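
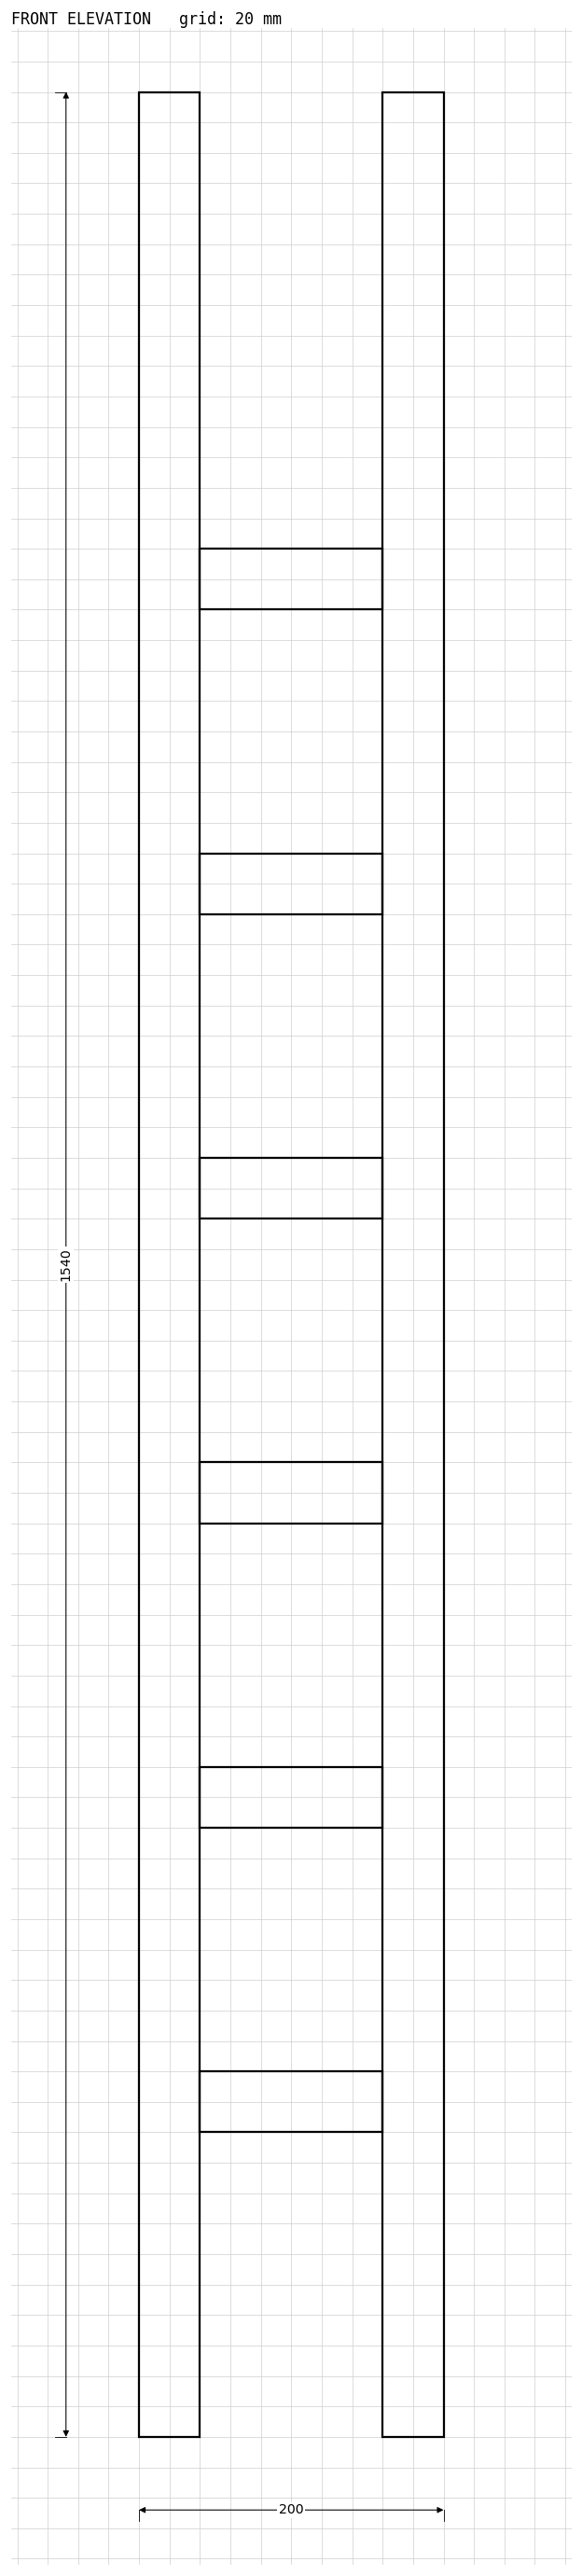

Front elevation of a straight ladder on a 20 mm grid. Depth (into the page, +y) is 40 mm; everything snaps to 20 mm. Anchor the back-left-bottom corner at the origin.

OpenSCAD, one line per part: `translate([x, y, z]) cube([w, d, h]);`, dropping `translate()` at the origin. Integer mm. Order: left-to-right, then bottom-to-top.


cube([40, 40, 1540]);
translate([40, 0, 200]) cube([120, 40, 40]);
translate([40, 0, 400]) cube([120, 40, 40]);
translate([40, 0, 600]) cube([120, 40, 40]);
translate([40, 0, 800]) cube([120, 40, 40]);
translate([40, 0, 1000]) cube([120, 40, 40]);
translate([40, 0, 1200]) cube([120, 40, 40]);
translate([160, 0, 0]) cube([40, 40, 1540]);


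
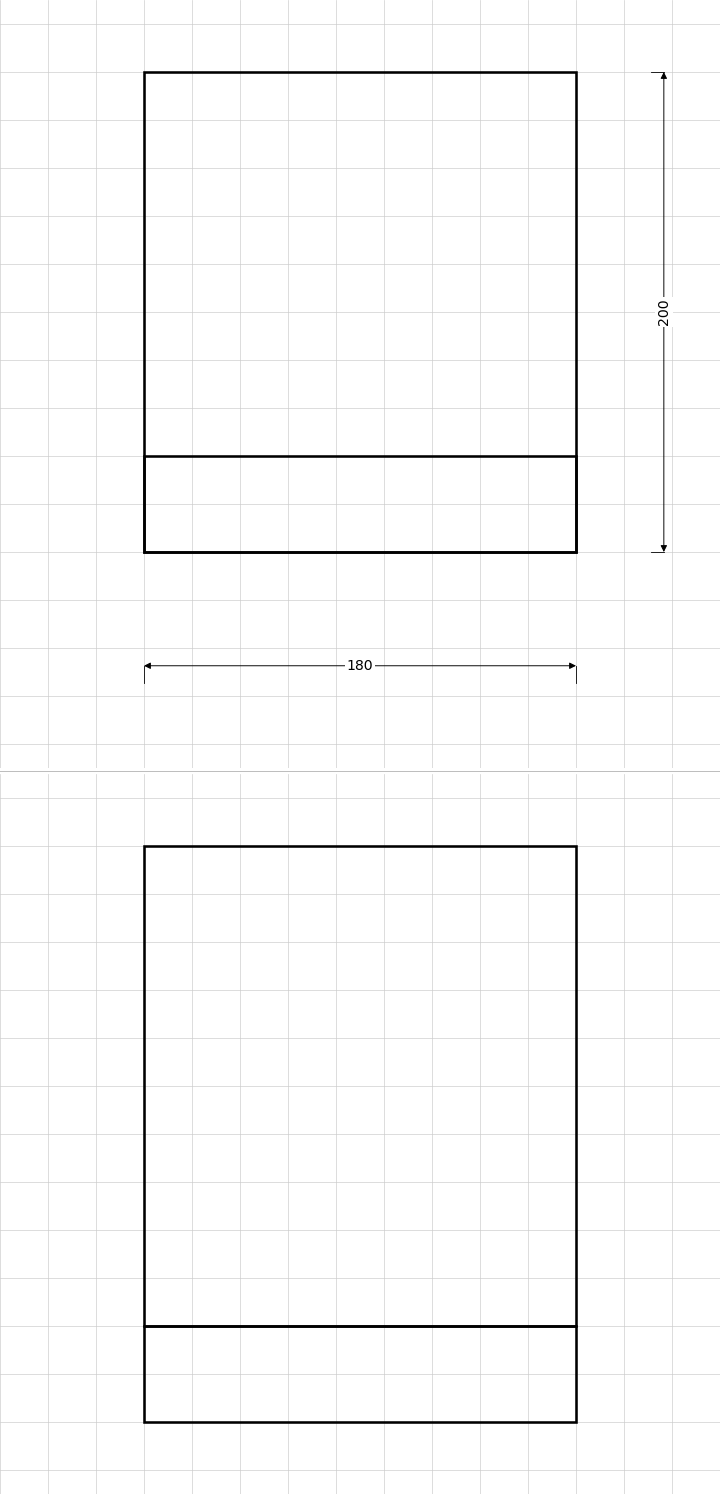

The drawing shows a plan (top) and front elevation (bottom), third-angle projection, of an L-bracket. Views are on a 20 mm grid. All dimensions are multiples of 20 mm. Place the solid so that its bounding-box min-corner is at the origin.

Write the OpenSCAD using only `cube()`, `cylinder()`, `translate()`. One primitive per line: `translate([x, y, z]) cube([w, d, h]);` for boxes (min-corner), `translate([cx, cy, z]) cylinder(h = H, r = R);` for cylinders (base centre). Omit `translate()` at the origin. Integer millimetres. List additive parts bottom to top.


cube([180, 200, 40]);
translate([0, 0, 40]) cube([180, 40, 200]);


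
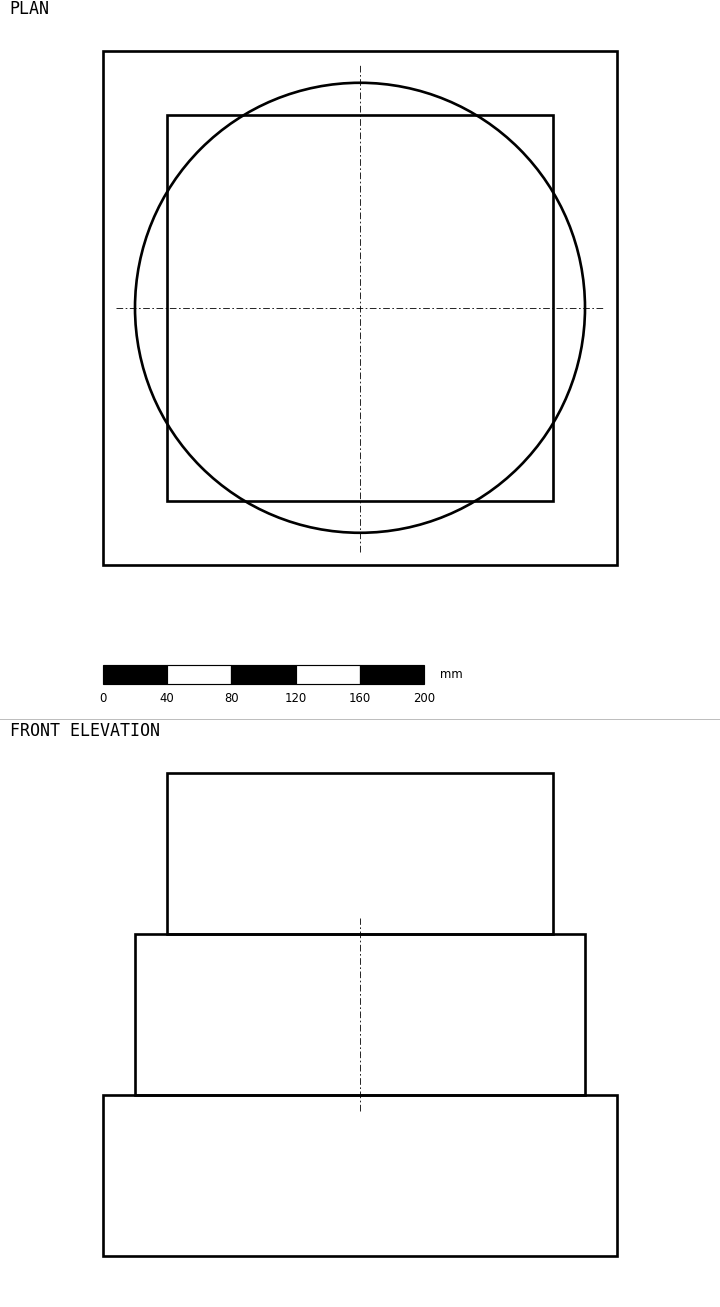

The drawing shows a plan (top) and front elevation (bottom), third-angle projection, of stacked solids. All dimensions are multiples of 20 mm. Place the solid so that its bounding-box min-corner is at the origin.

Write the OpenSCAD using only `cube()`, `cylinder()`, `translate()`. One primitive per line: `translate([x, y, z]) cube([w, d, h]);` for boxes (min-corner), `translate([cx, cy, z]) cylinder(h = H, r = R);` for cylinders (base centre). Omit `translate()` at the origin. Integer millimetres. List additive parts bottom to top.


cube([320, 320, 100]);
translate([160, 160, 100]) cylinder(h = 100, r = 140);
translate([40, 40, 200]) cube([240, 240, 100]);


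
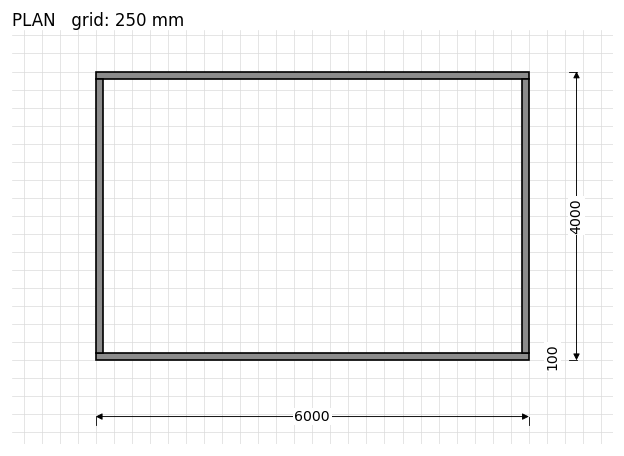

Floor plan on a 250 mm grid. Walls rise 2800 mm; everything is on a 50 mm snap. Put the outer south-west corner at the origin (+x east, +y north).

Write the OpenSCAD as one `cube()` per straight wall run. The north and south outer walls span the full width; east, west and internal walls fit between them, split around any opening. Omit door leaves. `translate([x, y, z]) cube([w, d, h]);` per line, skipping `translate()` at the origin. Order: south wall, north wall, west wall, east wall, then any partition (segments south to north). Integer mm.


cube([6000, 100, 2800]);
translate([0, 3900, 0]) cube([6000, 100, 2800]);
translate([0, 100, 0]) cube([100, 3800, 2800]);
translate([5900, 100, 0]) cube([100, 3800, 2800]);


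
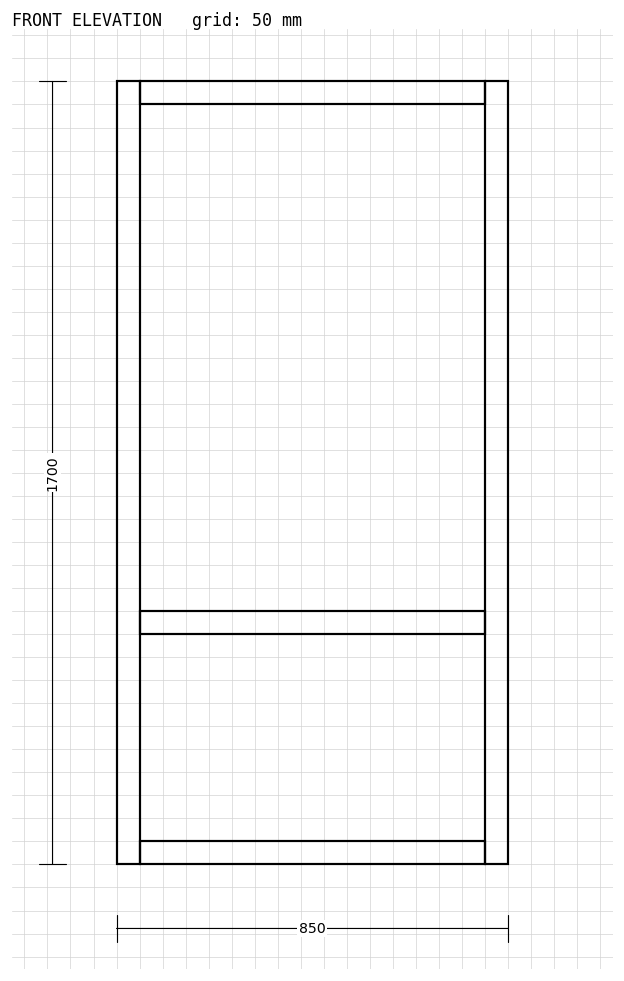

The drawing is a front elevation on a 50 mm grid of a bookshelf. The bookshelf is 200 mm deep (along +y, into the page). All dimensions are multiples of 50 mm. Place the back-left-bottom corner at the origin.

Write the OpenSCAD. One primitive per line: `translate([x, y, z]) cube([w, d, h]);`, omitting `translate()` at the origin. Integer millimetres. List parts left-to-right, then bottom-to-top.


cube([50, 200, 1700]);
translate([50, 0, 0]) cube([750, 200, 50]);
translate([50, 0, 500]) cube([750, 200, 50]);
translate([50, 0, 1650]) cube([750, 200, 50]);
translate([800, 0, 0]) cube([50, 200, 1700]);


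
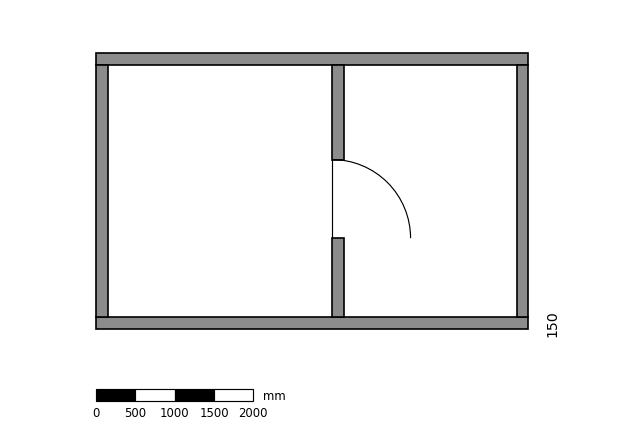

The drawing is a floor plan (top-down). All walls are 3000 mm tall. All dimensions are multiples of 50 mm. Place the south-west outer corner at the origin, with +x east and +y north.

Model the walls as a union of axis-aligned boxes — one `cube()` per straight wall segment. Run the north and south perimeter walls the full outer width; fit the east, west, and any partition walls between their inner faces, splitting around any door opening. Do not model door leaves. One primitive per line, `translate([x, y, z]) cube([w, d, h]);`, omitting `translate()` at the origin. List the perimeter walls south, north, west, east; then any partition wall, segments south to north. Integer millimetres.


cube([5500, 150, 3000]);
translate([0, 3350, 0]) cube([5500, 150, 3000]);
translate([0, 150, 0]) cube([150, 3200, 3000]);
translate([5350, 150, 0]) cube([150, 3200, 3000]);
translate([3000, 150, 0]) cube([150, 1000, 3000]);
translate([3000, 2150, 0]) cube([150, 1200, 3000]);


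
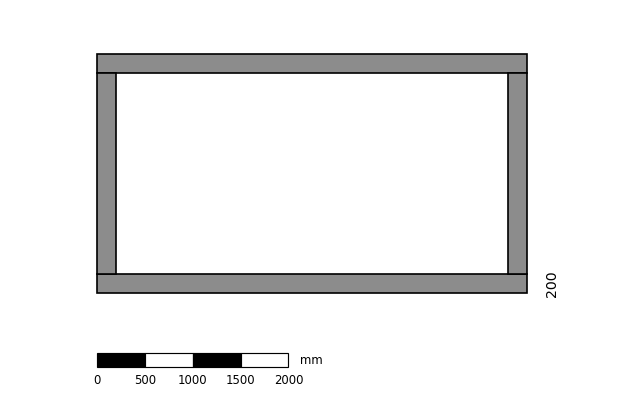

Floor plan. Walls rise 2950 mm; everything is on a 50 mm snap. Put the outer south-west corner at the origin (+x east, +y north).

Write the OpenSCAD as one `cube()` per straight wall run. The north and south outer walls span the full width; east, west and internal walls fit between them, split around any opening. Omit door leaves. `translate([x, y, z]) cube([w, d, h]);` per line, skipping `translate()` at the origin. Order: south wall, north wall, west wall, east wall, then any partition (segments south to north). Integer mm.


cube([4500, 200, 2950]);
translate([0, 2300, 0]) cube([4500, 200, 2950]);
translate([0, 200, 0]) cube([200, 2100, 2950]);
translate([4300, 200, 0]) cube([200, 2100, 2950]);


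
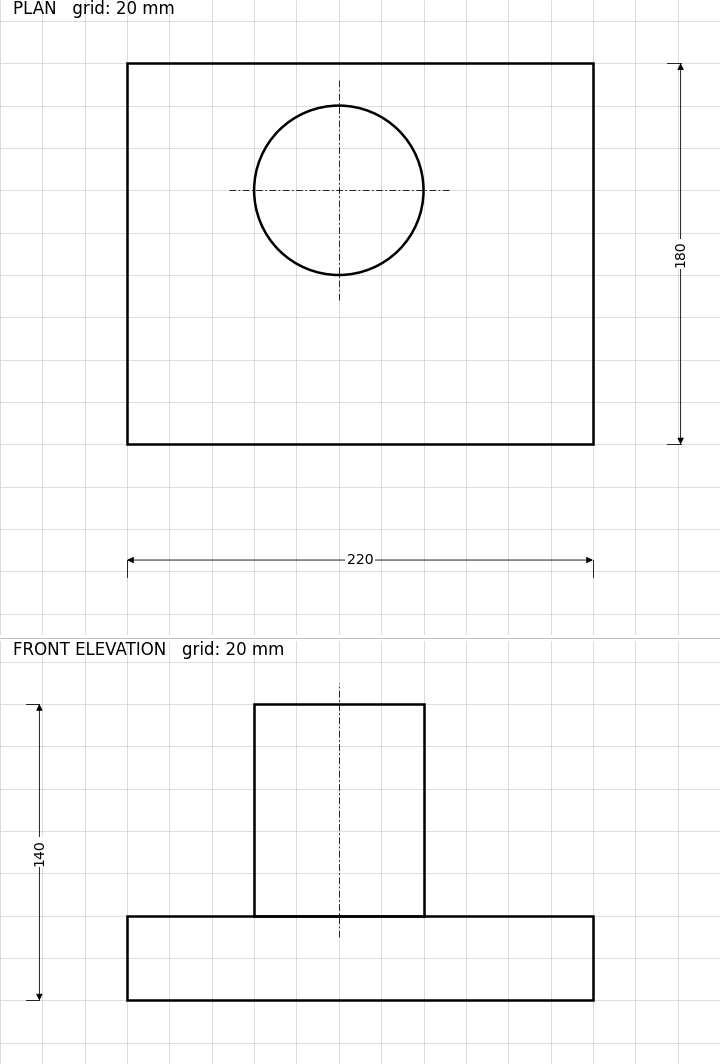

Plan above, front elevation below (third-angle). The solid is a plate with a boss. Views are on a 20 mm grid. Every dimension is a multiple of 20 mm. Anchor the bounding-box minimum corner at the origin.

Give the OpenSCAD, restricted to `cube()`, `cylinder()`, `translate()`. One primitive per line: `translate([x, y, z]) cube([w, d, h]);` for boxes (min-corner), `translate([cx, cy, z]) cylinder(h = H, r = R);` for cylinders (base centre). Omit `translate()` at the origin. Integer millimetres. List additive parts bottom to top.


cube([220, 180, 40]);
translate([100, 120, 40]) cylinder(h = 100, r = 40);


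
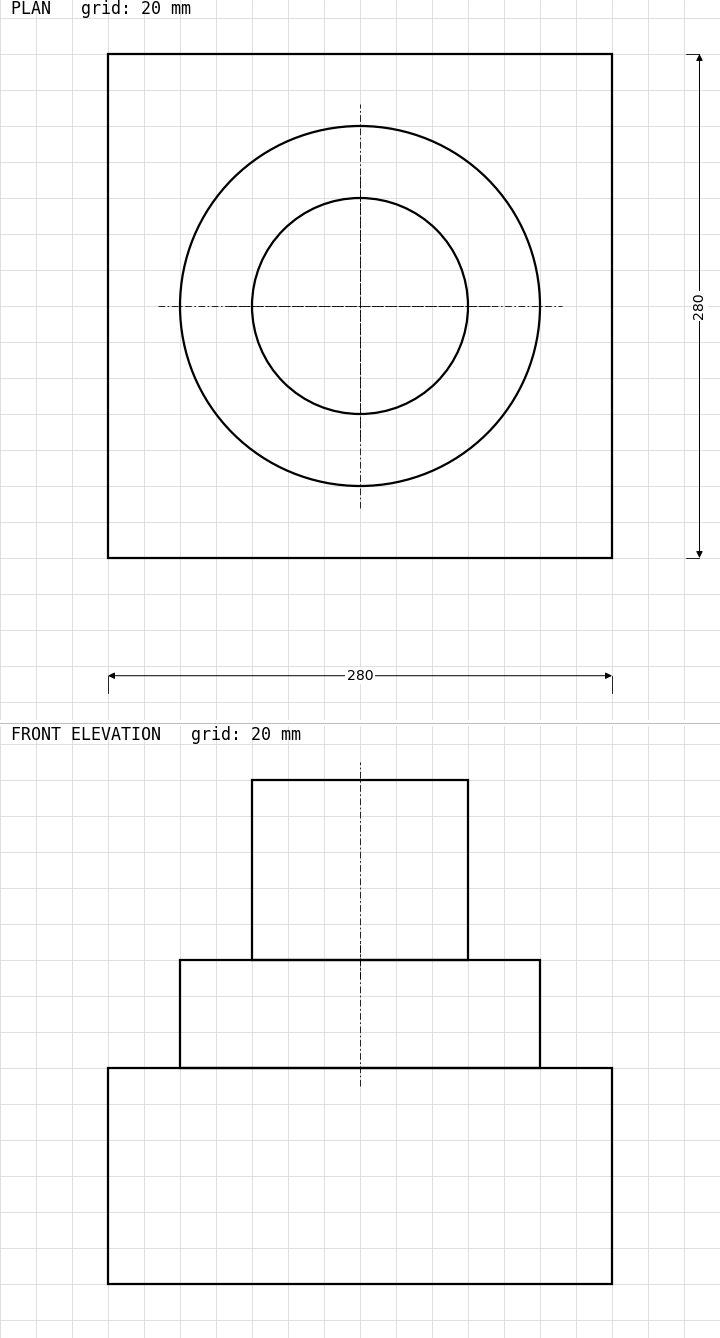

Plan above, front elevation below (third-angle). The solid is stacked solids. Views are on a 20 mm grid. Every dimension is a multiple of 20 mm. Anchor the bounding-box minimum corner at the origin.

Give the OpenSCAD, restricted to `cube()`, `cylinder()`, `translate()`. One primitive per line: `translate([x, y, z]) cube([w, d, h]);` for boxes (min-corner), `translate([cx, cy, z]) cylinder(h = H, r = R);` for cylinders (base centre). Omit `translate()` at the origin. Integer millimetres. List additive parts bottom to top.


cube([280, 280, 120]);
translate([140, 140, 120]) cylinder(h = 60, r = 100);
translate([140, 140, 180]) cylinder(h = 100, r = 60);


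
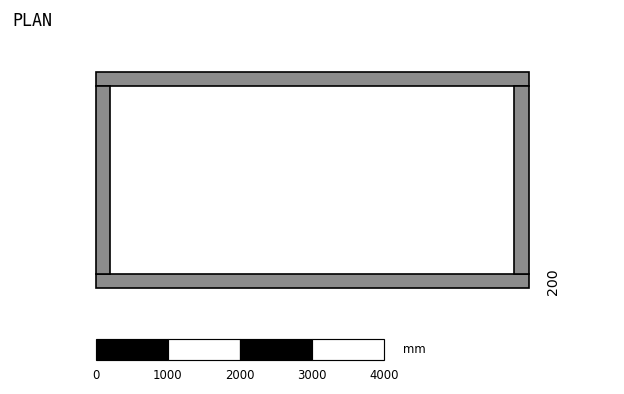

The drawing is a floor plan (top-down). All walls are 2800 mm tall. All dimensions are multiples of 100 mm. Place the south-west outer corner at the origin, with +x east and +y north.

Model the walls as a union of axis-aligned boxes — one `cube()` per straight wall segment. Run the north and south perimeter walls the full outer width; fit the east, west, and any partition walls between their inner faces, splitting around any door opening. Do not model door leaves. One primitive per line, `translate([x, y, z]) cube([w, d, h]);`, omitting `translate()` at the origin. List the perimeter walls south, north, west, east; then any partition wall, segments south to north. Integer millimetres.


cube([6000, 200, 2800]);
translate([0, 2800, 0]) cube([6000, 200, 2800]);
translate([0, 200, 0]) cube([200, 2600, 2800]);
translate([5800, 200, 0]) cube([200, 2600, 2800]);


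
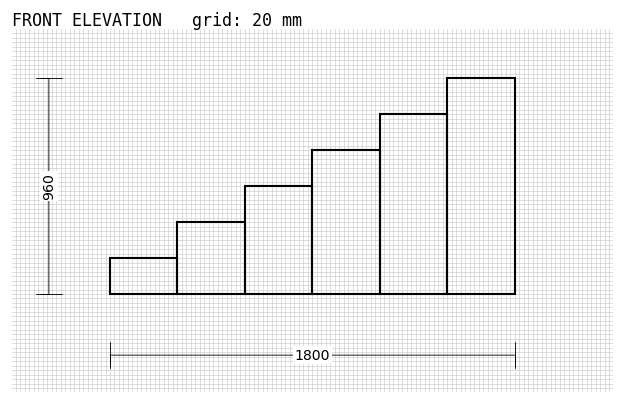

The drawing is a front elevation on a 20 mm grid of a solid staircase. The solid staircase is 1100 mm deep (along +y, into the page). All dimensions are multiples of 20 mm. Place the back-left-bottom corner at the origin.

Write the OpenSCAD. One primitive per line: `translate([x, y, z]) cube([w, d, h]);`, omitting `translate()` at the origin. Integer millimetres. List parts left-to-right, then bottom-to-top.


cube([300, 1100, 160]);
translate([300, 0, 0]) cube([300, 1100, 320]);
translate([600, 0, 0]) cube([300, 1100, 480]);
translate([900, 0, 0]) cube([300, 1100, 640]);
translate([1200, 0, 0]) cube([300, 1100, 800]);
translate([1500, 0, 0]) cube([300, 1100, 960]);


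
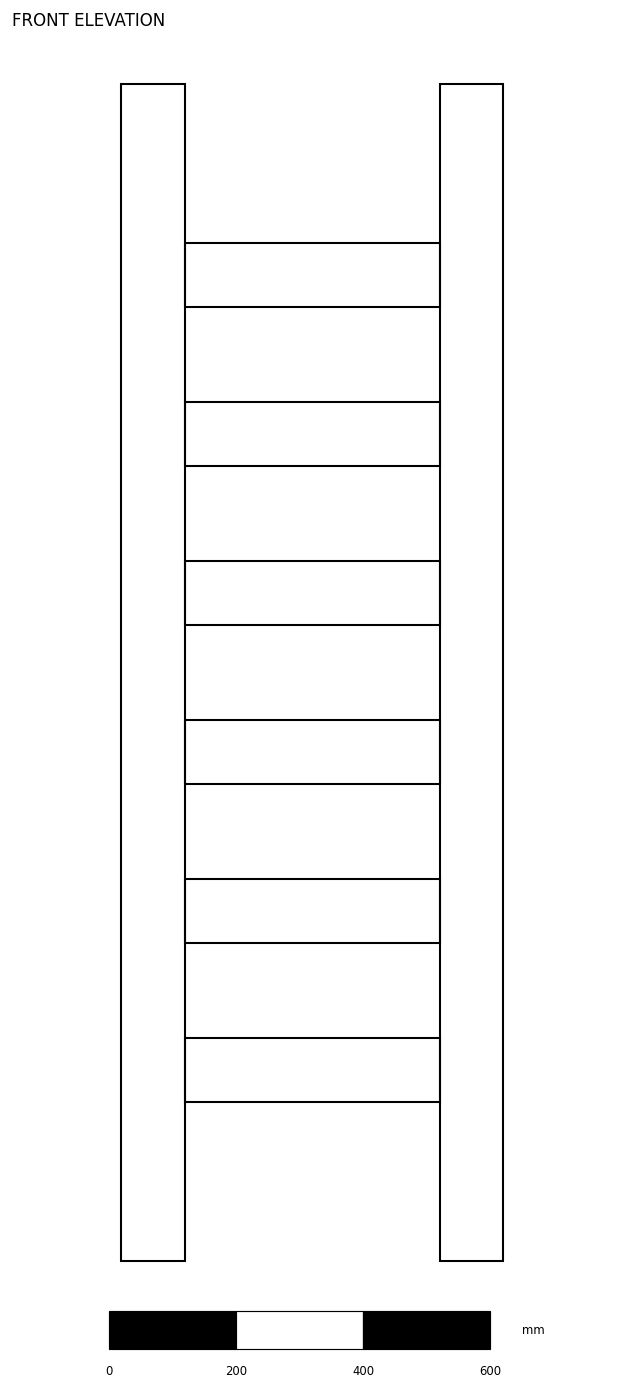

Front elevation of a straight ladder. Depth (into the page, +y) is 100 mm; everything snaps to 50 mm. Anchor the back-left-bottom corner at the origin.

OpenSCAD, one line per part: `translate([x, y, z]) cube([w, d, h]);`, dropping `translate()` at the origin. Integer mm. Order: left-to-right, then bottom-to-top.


cube([100, 100, 1850]);
translate([100, 0, 250]) cube([400, 100, 100]);
translate([100, 0, 500]) cube([400, 100, 100]);
translate([100, 0, 750]) cube([400, 100, 100]);
translate([100, 0, 1000]) cube([400, 100, 100]);
translate([100, 0, 1250]) cube([400, 100, 100]);
translate([100, 0, 1500]) cube([400, 100, 100]);
translate([500, 0, 0]) cube([100, 100, 1850]);


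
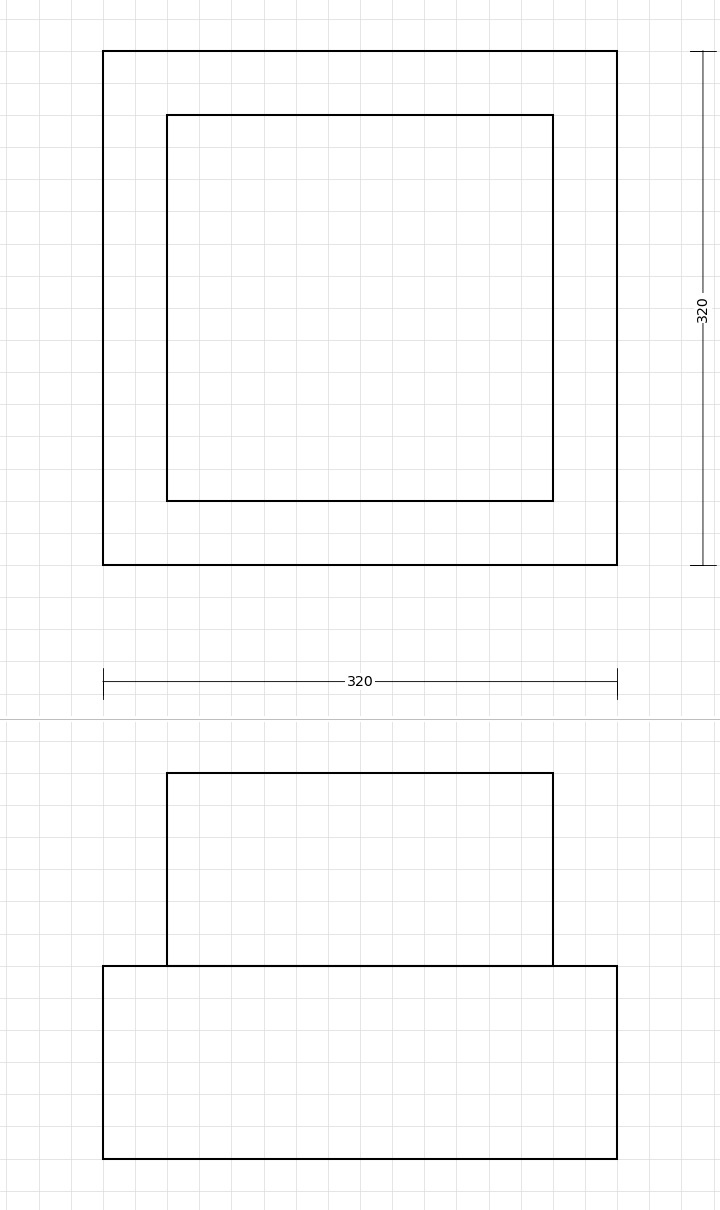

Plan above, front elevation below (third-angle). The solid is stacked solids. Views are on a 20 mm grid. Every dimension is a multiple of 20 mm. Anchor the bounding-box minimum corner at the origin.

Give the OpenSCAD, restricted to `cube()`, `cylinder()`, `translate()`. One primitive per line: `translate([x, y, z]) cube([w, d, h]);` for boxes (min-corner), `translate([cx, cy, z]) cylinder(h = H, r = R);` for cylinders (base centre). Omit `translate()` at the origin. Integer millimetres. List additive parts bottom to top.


cube([320, 320, 120]);
translate([40, 40, 120]) cube([240, 240, 120]);


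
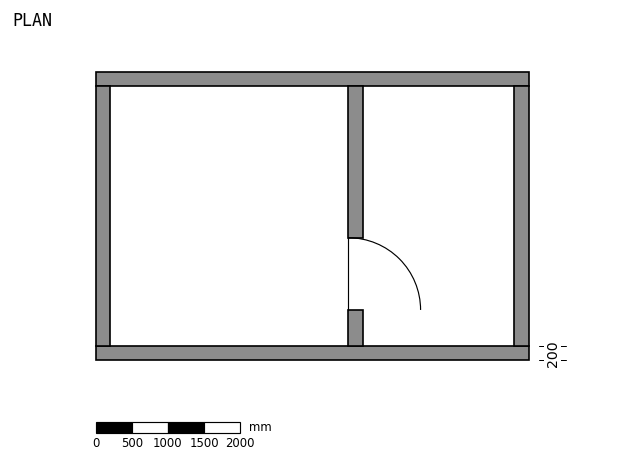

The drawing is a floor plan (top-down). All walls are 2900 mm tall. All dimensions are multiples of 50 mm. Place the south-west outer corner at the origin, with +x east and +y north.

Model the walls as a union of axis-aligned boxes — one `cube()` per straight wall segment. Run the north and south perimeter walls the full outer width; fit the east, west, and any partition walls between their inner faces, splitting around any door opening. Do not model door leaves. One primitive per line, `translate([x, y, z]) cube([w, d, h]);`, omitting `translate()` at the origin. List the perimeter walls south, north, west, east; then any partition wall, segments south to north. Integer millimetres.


cube([6000, 200, 2900]);
translate([0, 3800, 0]) cube([6000, 200, 2900]);
translate([0, 200, 0]) cube([200, 3600, 2900]);
translate([5800, 200, 0]) cube([200, 3600, 2900]);
translate([3500, 200, 0]) cube([200, 500, 2900]);
translate([3500, 1700, 0]) cube([200, 2100, 2900]);


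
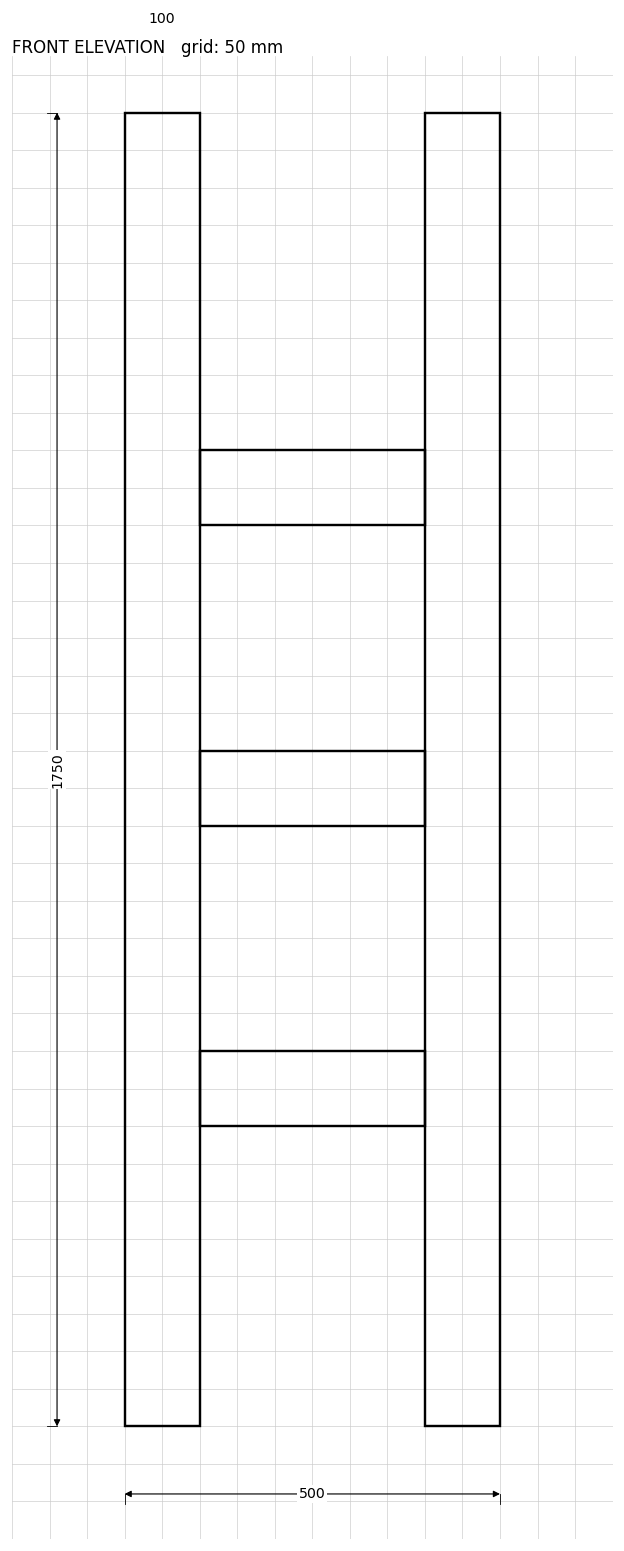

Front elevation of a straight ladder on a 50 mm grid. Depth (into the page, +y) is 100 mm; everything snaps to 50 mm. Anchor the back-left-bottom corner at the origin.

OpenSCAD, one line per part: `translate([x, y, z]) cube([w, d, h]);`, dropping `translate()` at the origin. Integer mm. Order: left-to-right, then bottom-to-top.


cube([100, 100, 1750]);
translate([100, 0, 400]) cube([300, 100, 100]);
translate([100, 0, 800]) cube([300, 100, 100]);
translate([100, 0, 1200]) cube([300, 100, 100]);
translate([400, 0, 0]) cube([100, 100, 1750]);


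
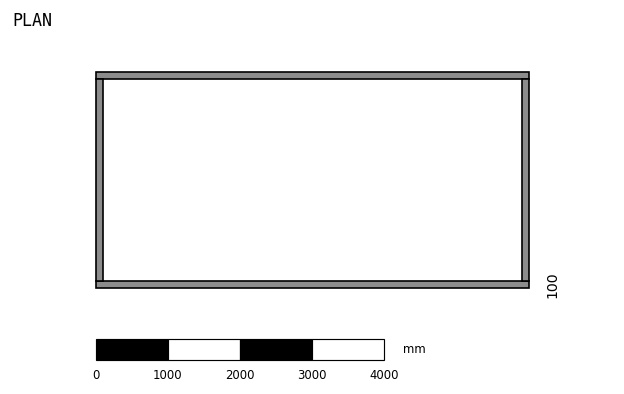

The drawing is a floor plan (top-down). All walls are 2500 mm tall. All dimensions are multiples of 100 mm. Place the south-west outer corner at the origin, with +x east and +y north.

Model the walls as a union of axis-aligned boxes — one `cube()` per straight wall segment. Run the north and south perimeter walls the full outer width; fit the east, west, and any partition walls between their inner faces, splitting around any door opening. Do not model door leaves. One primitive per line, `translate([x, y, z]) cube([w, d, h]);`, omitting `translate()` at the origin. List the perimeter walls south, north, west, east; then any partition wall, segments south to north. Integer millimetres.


cube([6000, 100, 2500]);
translate([0, 2900, 0]) cube([6000, 100, 2500]);
translate([0, 100, 0]) cube([100, 2800, 2500]);
translate([5900, 100, 0]) cube([100, 2800, 2500]);


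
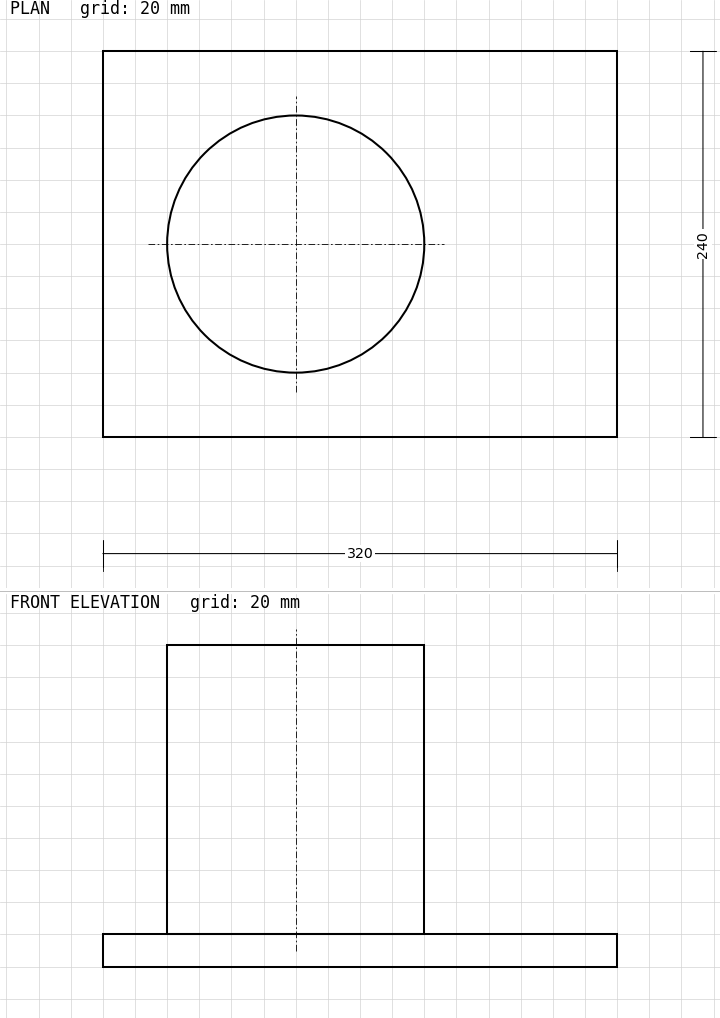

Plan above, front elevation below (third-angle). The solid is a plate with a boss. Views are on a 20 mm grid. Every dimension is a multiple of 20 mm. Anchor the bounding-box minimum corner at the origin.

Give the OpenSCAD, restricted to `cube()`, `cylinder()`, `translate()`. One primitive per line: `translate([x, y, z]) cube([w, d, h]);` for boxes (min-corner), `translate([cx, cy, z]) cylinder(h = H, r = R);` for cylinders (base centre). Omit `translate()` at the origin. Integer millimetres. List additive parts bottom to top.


cube([320, 240, 20]);
translate([120, 120, 20]) cylinder(h = 180, r = 80);


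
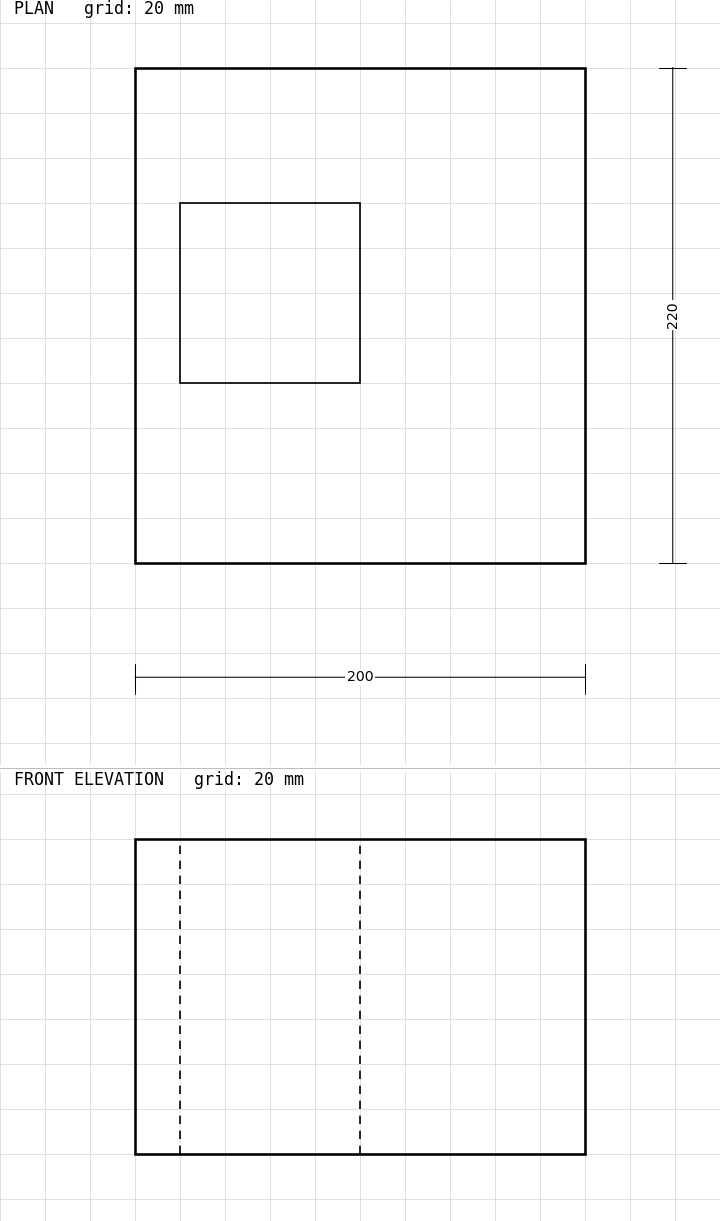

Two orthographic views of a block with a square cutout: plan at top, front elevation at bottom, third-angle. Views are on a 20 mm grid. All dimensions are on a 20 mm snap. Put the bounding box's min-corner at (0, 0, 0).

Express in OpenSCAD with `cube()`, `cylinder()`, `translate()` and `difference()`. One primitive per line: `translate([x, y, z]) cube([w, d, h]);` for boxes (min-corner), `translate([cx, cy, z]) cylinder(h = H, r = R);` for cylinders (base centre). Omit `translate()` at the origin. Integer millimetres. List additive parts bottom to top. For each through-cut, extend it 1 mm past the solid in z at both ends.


difference() {
  cube([200, 220, 140]);
  translate([20, 80, -1]) cube([80, 80, 142]);
}


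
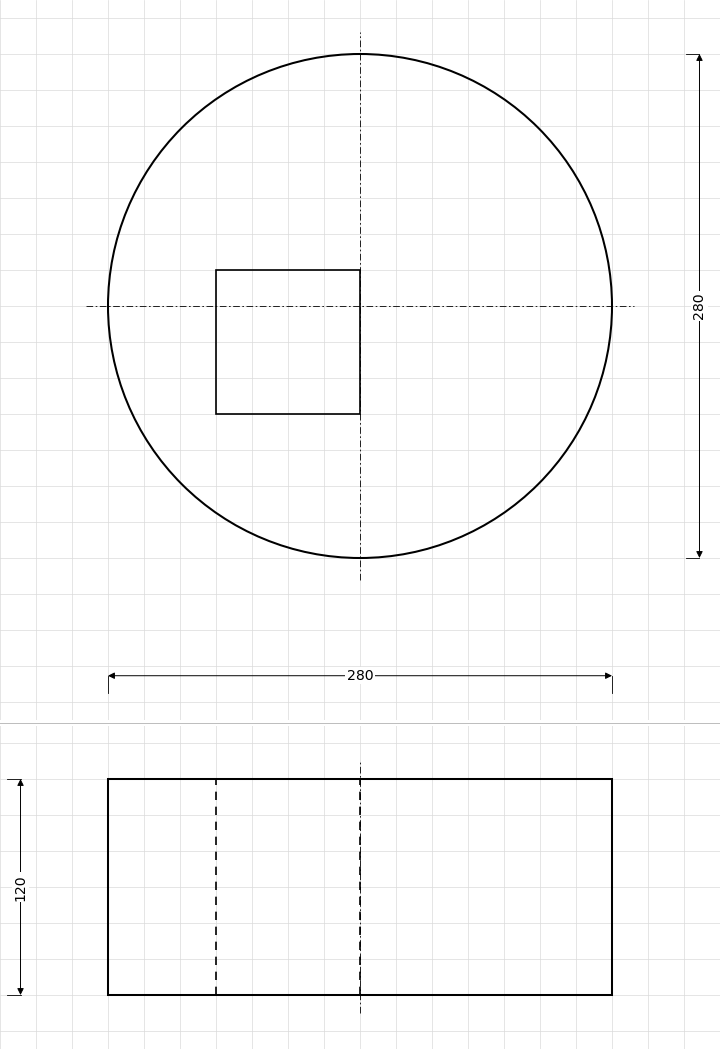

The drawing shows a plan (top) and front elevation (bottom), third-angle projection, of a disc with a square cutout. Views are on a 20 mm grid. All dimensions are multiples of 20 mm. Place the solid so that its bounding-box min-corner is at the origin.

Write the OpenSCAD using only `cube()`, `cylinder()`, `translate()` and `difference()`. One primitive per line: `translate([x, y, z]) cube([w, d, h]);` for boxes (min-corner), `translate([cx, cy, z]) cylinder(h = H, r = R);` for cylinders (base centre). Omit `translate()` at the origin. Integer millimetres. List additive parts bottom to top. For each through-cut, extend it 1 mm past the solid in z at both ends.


difference() {
  translate([140, 140, 0]) cylinder(h = 120, r = 140);
  translate([60, 80, -1]) cube([80, 80, 122]);
}


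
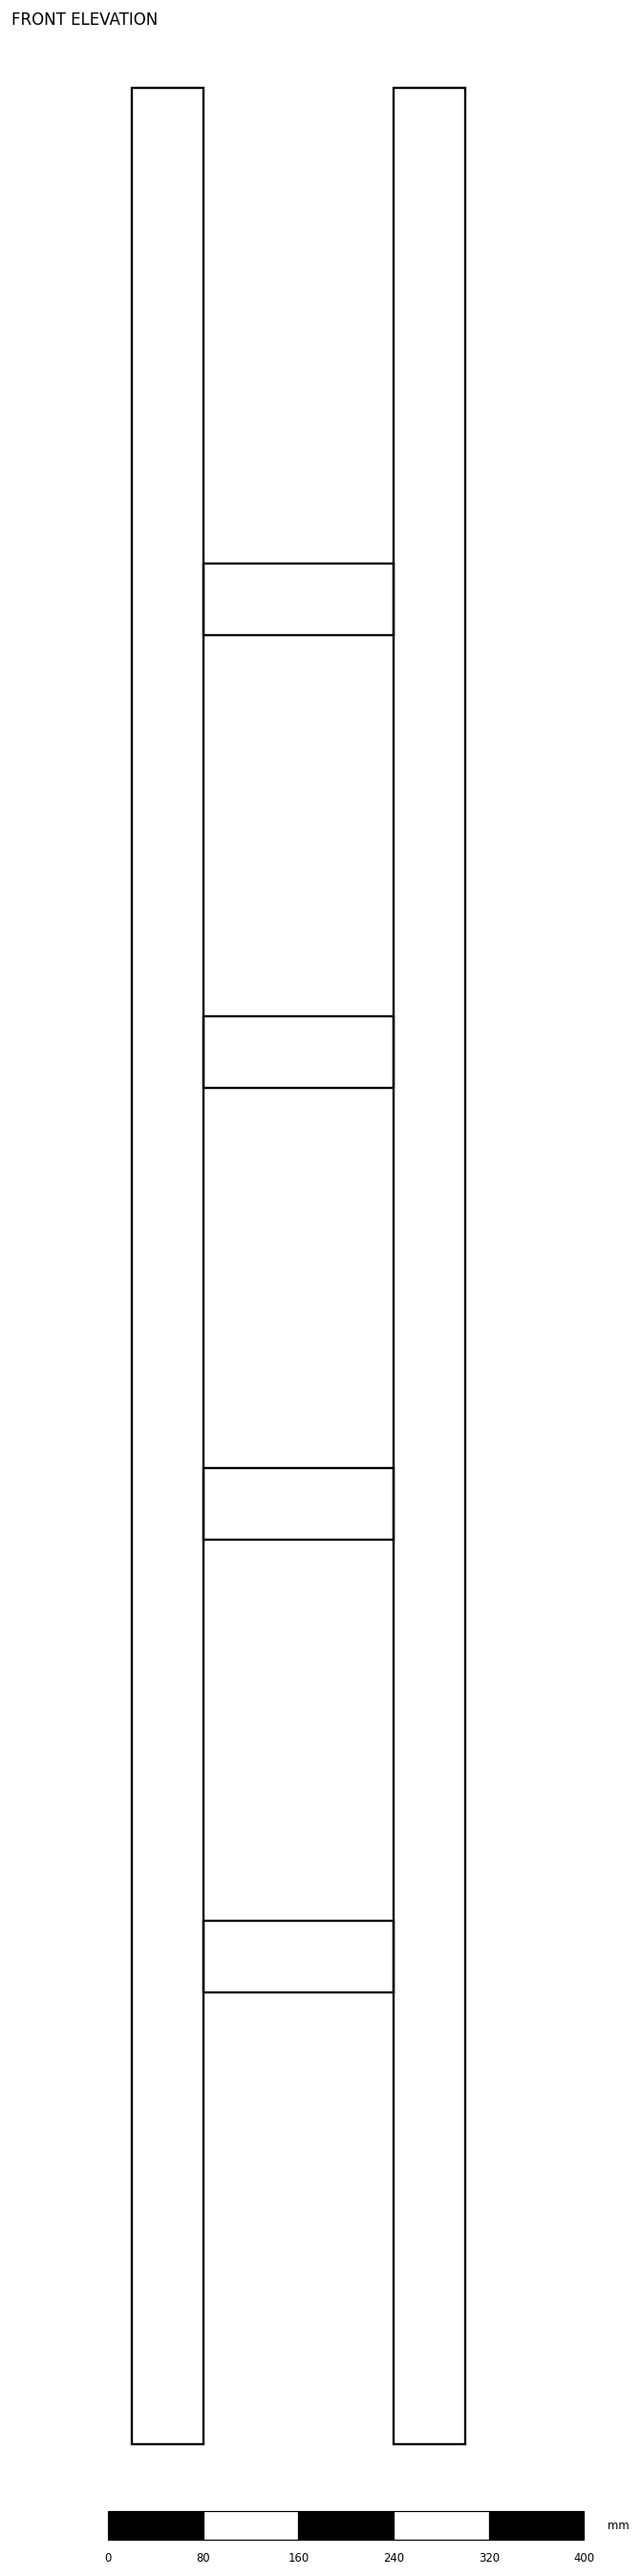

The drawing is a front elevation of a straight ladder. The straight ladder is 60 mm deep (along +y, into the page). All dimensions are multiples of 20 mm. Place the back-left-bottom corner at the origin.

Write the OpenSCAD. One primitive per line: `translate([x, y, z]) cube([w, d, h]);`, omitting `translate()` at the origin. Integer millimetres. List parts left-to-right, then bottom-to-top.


cube([60, 60, 1980]);
translate([60, 0, 380]) cube([160, 60, 60]);
translate([60, 0, 760]) cube([160, 60, 60]);
translate([60, 0, 1140]) cube([160, 60, 60]);
translate([60, 0, 1520]) cube([160, 60, 60]);
translate([220, 0, 0]) cube([60, 60, 1980]);


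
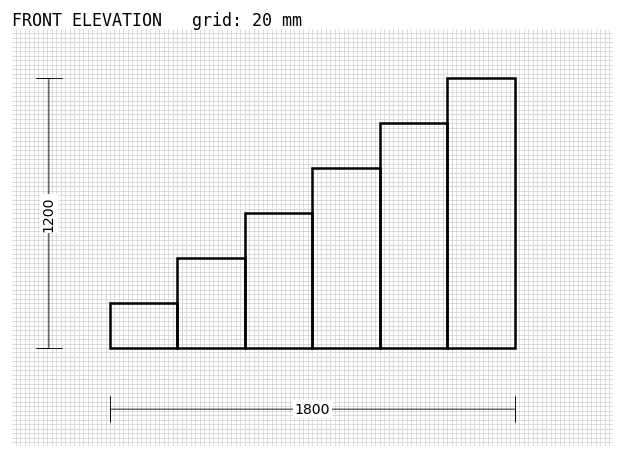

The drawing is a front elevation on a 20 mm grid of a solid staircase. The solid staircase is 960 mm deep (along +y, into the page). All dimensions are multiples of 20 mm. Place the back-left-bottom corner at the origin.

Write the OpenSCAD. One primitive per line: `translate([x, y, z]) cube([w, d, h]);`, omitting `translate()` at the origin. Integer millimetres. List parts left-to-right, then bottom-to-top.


cube([300, 960, 200]);
translate([300, 0, 0]) cube([300, 960, 400]);
translate([600, 0, 0]) cube([300, 960, 600]);
translate([900, 0, 0]) cube([300, 960, 800]);
translate([1200, 0, 0]) cube([300, 960, 1000]);
translate([1500, 0, 0]) cube([300, 960, 1200]);


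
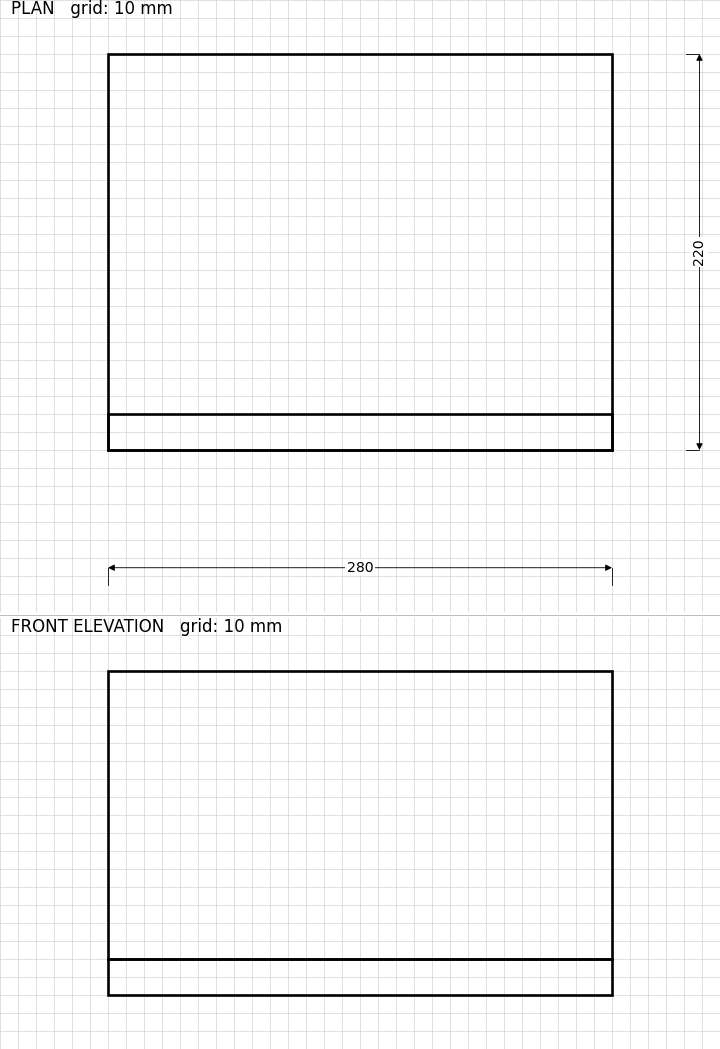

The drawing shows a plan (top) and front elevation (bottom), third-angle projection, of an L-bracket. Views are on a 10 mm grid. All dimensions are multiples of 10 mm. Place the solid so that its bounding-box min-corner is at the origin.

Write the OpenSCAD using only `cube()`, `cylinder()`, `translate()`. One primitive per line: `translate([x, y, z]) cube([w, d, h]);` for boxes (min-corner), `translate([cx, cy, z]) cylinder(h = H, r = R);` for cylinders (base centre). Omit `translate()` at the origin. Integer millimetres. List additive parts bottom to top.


cube([280, 220, 20]);
translate([0, 0, 20]) cube([280, 20, 160]);


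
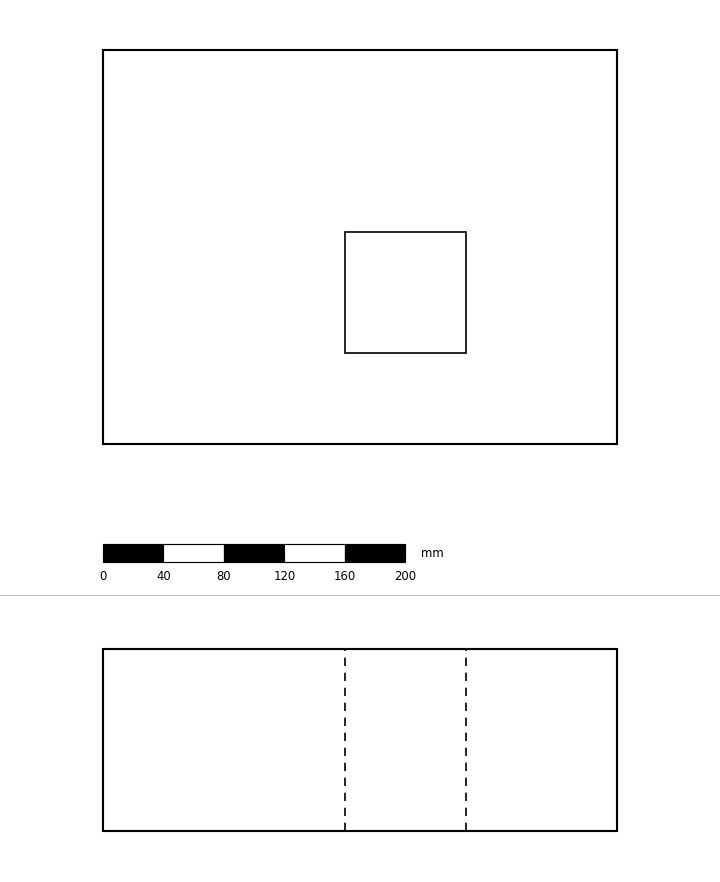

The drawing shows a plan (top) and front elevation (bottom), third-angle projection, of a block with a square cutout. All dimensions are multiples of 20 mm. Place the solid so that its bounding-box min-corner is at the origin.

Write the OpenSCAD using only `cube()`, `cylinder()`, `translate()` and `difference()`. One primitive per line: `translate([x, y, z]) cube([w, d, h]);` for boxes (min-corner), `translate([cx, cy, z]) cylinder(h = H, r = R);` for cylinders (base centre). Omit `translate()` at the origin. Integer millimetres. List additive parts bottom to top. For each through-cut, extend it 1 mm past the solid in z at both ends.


difference() {
  cube([340, 260, 120]);
  translate([160, 60, -1]) cube([80, 80, 122]);
}


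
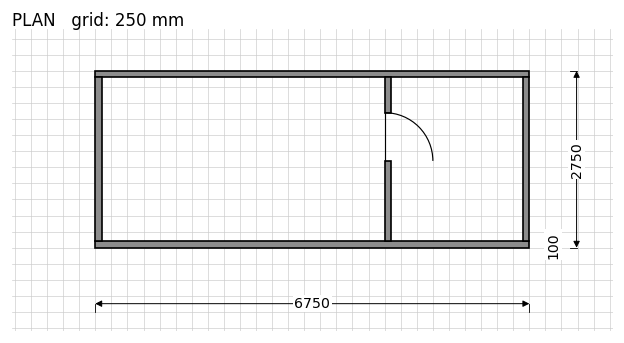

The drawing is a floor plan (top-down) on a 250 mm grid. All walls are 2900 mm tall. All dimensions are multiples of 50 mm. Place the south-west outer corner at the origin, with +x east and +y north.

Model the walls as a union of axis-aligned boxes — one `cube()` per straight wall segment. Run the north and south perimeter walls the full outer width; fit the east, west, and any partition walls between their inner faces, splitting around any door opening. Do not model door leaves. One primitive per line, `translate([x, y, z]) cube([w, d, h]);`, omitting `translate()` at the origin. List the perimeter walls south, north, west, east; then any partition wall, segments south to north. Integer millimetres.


cube([6750, 100, 2900]);
translate([0, 2650, 0]) cube([6750, 100, 2900]);
translate([0, 100, 0]) cube([100, 2550, 2900]);
translate([6650, 100, 0]) cube([100, 2550, 2900]);
translate([4500, 100, 0]) cube([100, 1250, 2900]);
translate([4500, 2100, 0]) cube([100, 550, 2900]);


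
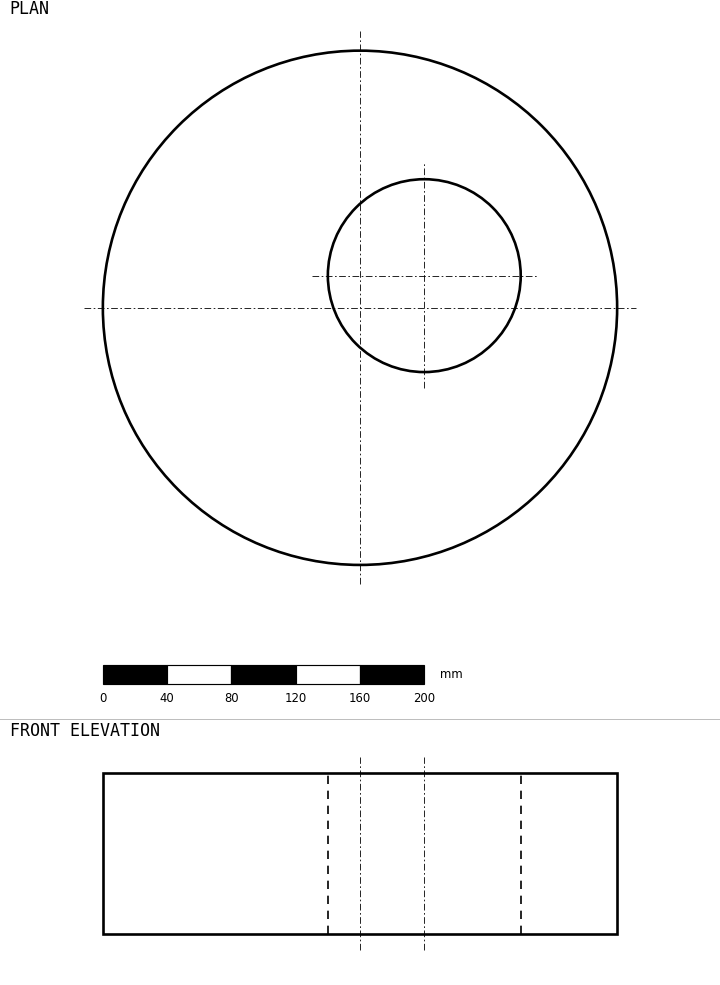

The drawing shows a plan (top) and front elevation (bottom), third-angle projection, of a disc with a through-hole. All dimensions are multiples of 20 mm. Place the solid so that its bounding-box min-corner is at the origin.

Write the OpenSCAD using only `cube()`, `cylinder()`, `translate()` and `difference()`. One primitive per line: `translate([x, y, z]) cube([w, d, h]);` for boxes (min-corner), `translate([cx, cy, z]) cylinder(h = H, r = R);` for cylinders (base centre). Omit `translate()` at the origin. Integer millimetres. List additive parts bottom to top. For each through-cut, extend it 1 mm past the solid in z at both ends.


difference() {
  translate([160, 160, 0]) cylinder(h = 100, r = 160);
  translate([200, 180, -1]) cylinder(h = 102, r = 60);
}


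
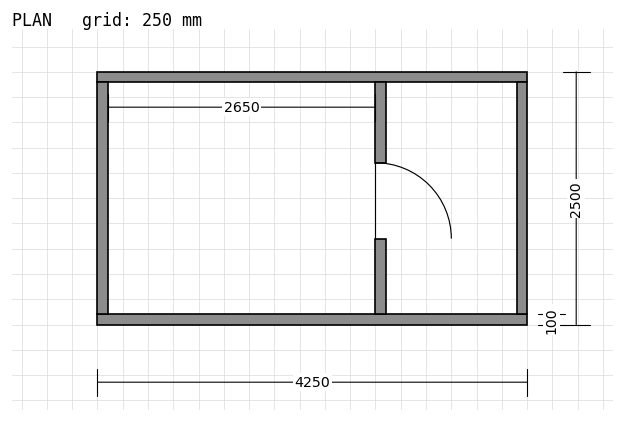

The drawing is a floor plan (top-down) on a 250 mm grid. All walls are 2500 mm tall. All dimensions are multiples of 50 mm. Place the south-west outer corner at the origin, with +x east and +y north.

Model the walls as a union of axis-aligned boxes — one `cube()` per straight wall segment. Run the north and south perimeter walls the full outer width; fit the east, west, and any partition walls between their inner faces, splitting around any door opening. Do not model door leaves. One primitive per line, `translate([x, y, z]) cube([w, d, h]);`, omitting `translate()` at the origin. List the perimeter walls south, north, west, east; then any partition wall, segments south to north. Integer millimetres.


cube([4250, 100, 2500]);
translate([0, 2400, 0]) cube([4250, 100, 2500]);
translate([0, 100, 0]) cube([100, 2300, 2500]);
translate([4150, 100, 0]) cube([100, 2300, 2500]);
translate([2750, 100, 0]) cube([100, 750, 2500]);
translate([2750, 1600, 0]) cube([100, 800, 2500]);


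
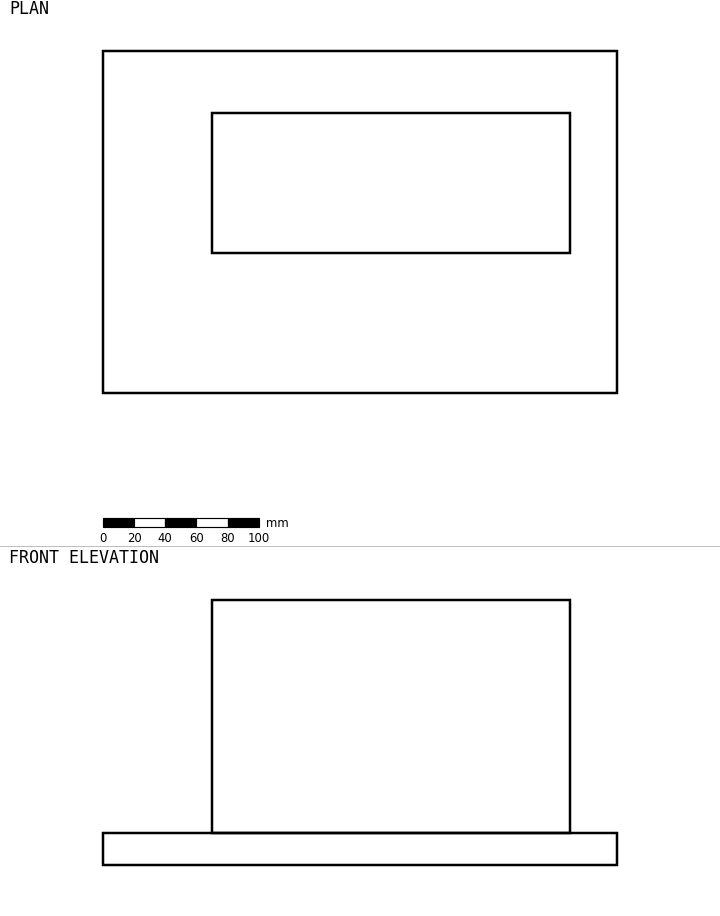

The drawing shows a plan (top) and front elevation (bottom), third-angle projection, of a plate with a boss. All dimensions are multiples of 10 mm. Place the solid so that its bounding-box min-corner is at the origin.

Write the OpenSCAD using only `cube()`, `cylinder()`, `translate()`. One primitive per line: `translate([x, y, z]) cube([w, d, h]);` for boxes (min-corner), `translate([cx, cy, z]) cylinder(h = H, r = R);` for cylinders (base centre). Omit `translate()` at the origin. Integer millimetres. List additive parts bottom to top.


cube([330, 220, 20]);
translate([70, 90, 20]) cube([230, 90, 150]);


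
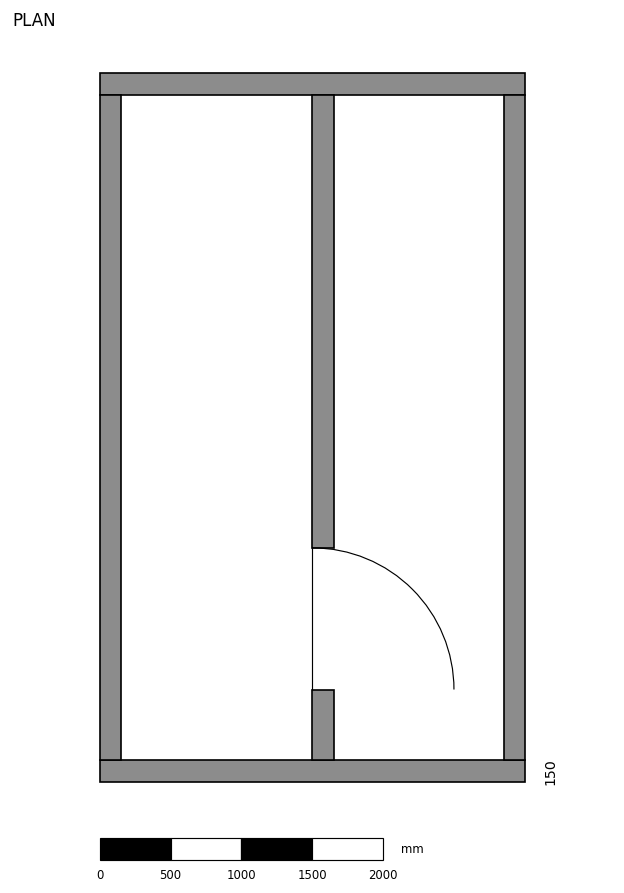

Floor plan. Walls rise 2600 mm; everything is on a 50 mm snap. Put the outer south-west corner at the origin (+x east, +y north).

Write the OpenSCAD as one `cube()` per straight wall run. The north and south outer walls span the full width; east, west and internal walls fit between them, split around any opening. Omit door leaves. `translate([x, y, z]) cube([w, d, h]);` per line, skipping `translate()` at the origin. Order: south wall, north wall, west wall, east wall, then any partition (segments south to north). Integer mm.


cube([3000, 150, 2600]);
translate([0, 4850, 0]) cube([3000, 150, 2600]);
translate([0, 150, 0]) cube([150, 4700, 2600]);
translate([2850, 150, 0]) cube([150, 4700, 2600]);
translate([1500, 150, 0]) cube([150, 500, 2600]);
translate([1500, 1650, 0]) cube([150, 3200, 2600]);


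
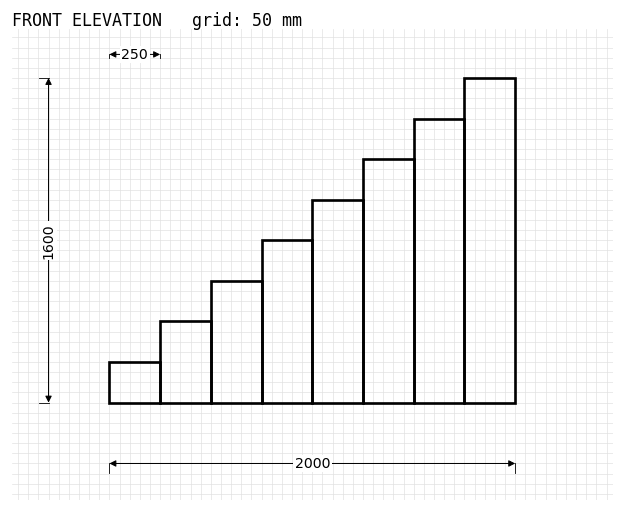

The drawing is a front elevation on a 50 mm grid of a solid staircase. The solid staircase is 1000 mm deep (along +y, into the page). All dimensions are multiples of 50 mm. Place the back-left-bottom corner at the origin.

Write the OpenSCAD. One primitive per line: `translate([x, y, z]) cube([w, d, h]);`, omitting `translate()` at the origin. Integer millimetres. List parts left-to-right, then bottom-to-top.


cube([250, 1000, 200]);
translate([250, 0, 0]) cube([250, 1000, 400]);
translate([500, 0, 0]) cube([250, 1000, 600]);
translate([750, 0, 0]) cube([250, 1000, 800]);
translate([1000, 0, 0]) cube([250, 1000, 1000]);
translate([1250, 0, 0]) cube([250, 1000, 1200]);
translate([1500, 0, 0]) cube([250, 1000, 1400]);
translate([1750, 0, 0]) cube([250, 1000, 1600]);


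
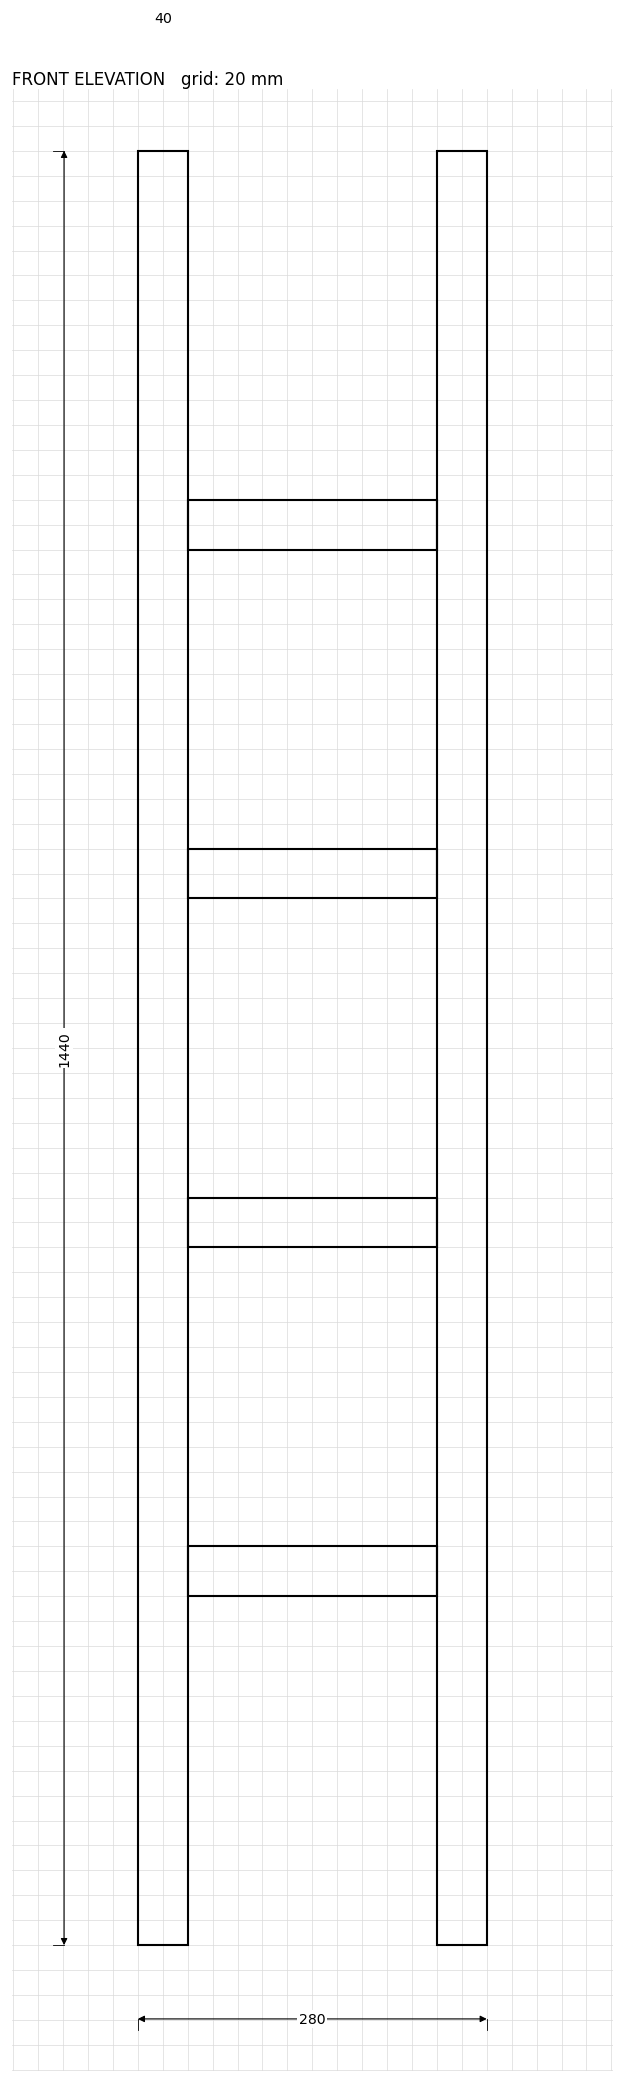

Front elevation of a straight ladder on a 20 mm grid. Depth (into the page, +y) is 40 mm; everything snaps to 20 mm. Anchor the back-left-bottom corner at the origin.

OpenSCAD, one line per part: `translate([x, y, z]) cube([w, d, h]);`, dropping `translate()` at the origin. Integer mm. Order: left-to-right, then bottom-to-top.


cube([40, 40, 1440]);
translate([40, 0, 280]) cube([200, 40, 40]);
translate([40, 0, 560]) cube([200, 40, 40]);
translate([40, 0, 840]) cube([200, 40, 40]);
translate([40, 0, 1120]) cube([200, 40, 40]);
translate([240, 0, 0]) cube([40, 40, 1440]);


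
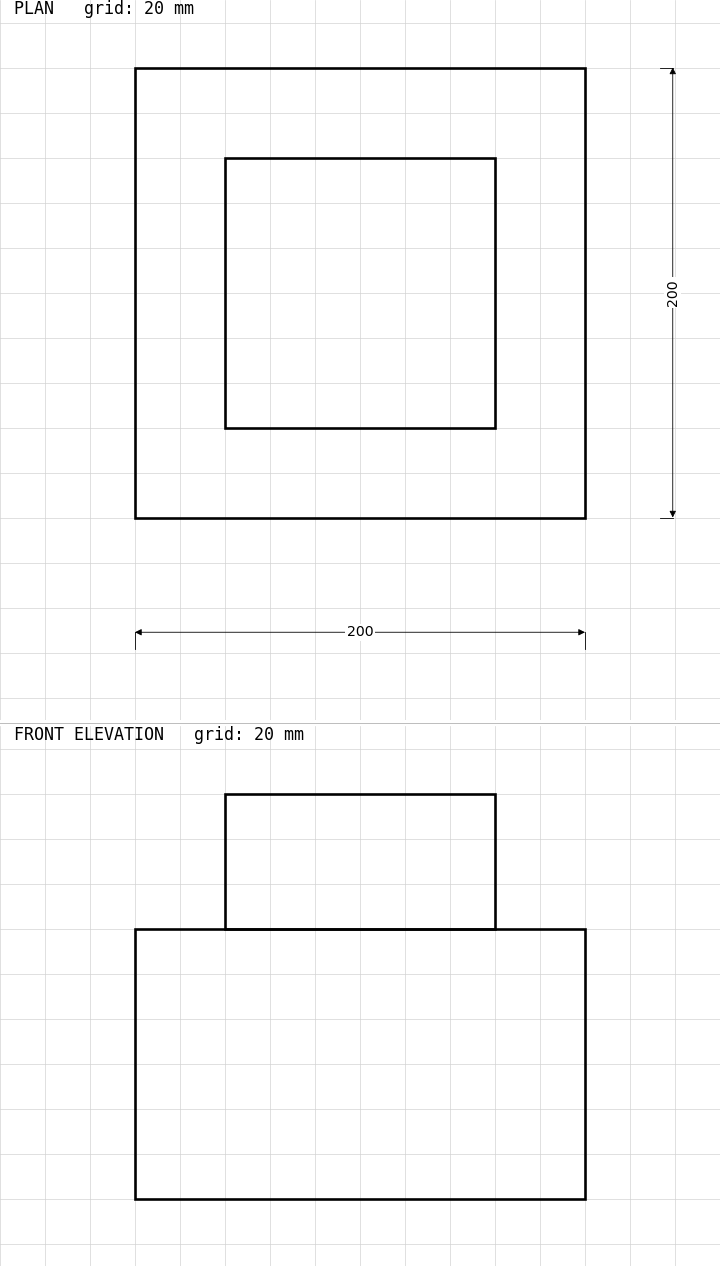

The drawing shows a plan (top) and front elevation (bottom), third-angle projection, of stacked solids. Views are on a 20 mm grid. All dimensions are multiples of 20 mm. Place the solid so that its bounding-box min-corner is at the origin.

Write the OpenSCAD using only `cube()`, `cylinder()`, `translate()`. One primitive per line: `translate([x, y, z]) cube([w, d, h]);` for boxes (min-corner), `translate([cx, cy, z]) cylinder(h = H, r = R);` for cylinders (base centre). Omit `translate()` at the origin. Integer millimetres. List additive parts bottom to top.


cube([200, 200, 120]);
translate([40, 40, 120]) cube([120, 120, 60]);


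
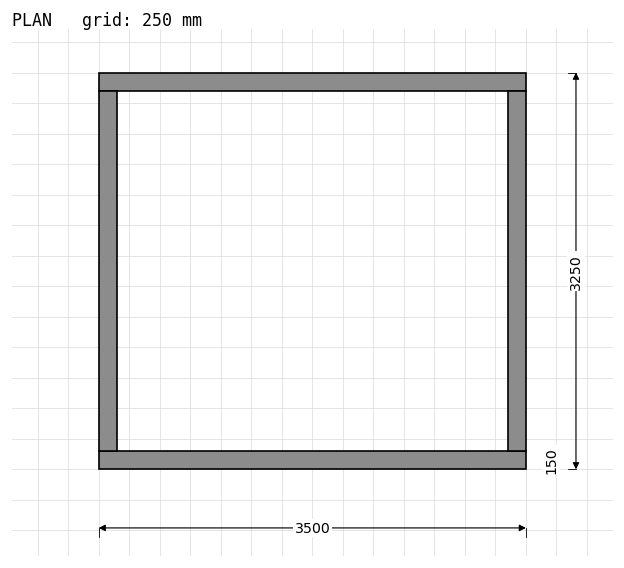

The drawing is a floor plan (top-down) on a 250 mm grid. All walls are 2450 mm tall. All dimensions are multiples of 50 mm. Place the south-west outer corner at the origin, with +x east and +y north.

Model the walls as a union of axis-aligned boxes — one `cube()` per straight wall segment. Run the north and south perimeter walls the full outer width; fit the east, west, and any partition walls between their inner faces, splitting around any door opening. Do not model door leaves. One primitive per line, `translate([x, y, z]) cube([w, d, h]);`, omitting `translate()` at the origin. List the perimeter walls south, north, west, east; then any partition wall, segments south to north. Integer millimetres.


cube([3500, 150, 2450]);
translate([0, 3100, 0]) cube([3500, 150, 2450]);
translate([0, 150, 0]) cube([150, 2950, 2450]);
translate([3350, 150, 0]) cube([150, 2950, 2450]);


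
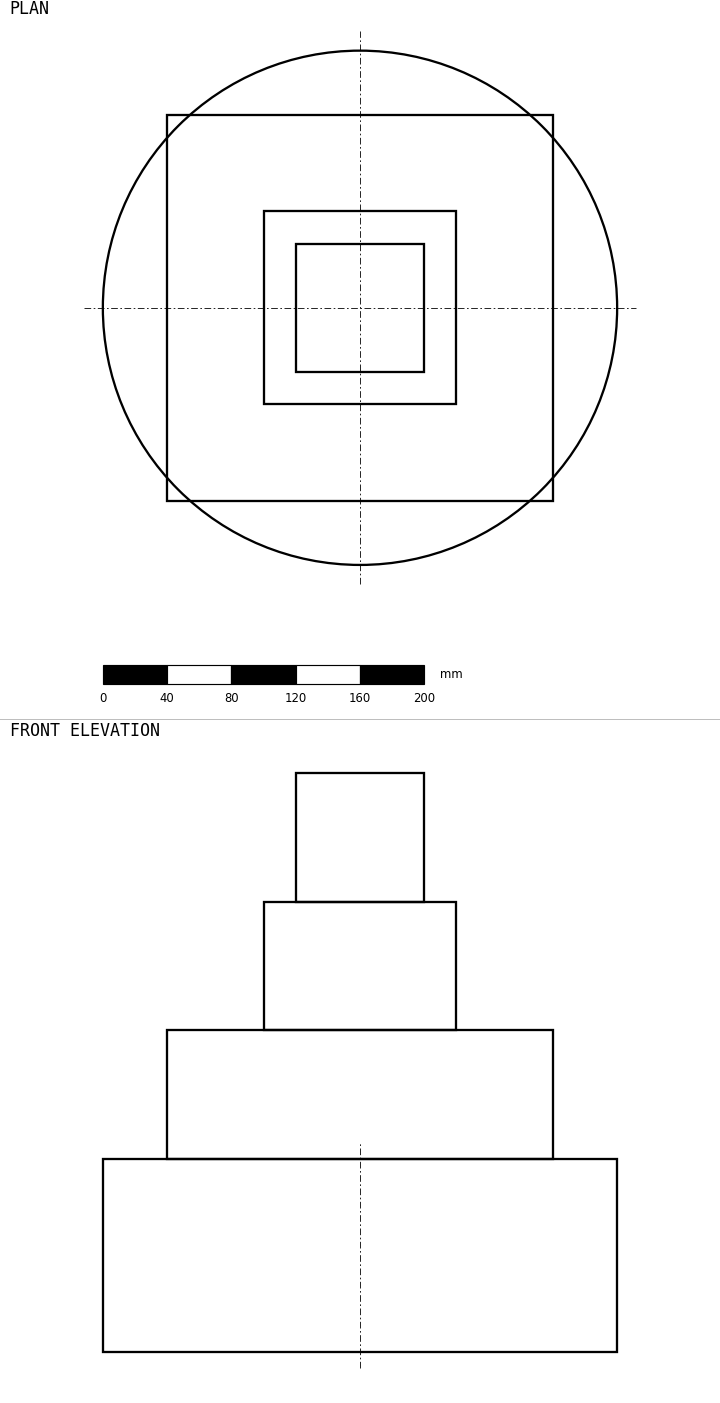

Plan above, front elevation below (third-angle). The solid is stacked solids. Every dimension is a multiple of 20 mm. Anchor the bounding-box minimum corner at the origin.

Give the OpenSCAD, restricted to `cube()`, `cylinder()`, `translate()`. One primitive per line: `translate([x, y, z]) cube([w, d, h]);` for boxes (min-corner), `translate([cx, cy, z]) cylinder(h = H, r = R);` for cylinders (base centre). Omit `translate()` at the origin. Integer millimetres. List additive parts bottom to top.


translate([160, 160, 0]) cylinder(h = 120, r = 160);
translate([40, 40, 120]) cube([240, 240, 80]);
translate([100, 100, 200]) cube([120, 120, 80]);
translate([120, 120, 280]) cube([80, 80, 80]);
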